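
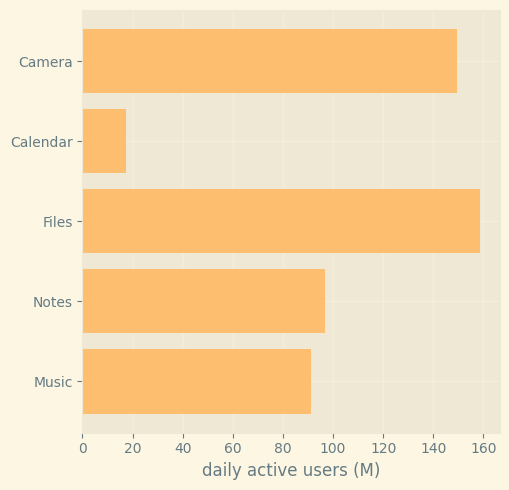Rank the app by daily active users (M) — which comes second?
Top 3: Files ≈ 160, Camera ≈ 140, Notes ≈ 100.

Camera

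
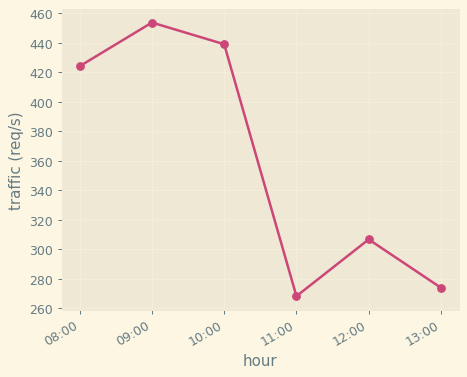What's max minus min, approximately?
Max 09:00 ≈ 460, min 11:00 ≈ 260; range ≈ 200.

≈ 200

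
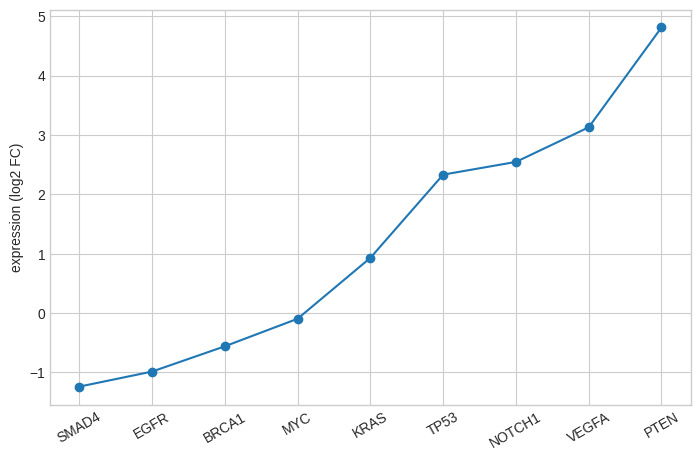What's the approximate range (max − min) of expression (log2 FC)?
≈ 6

Max PTEN ≈ 5, min SMAD4 ≈ -1; range ≈ 6.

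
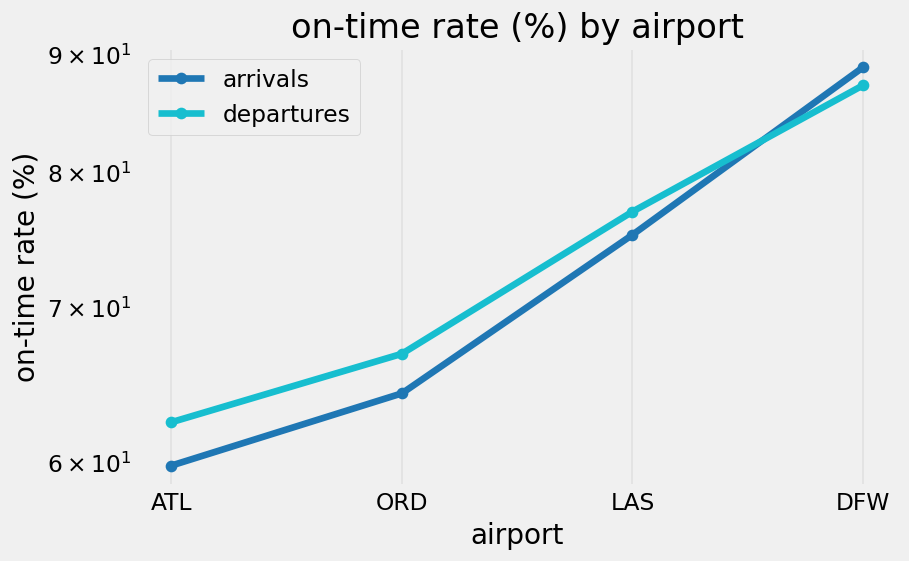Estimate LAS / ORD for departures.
≈ 1.15×

LAS ≈ 75, ORD ≈ 65; 75/65 ≈ 1.15.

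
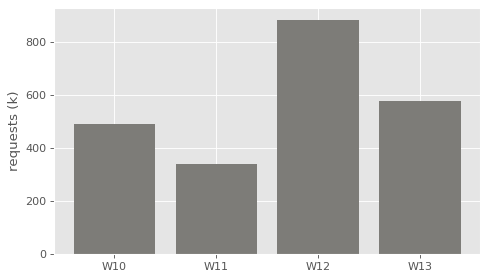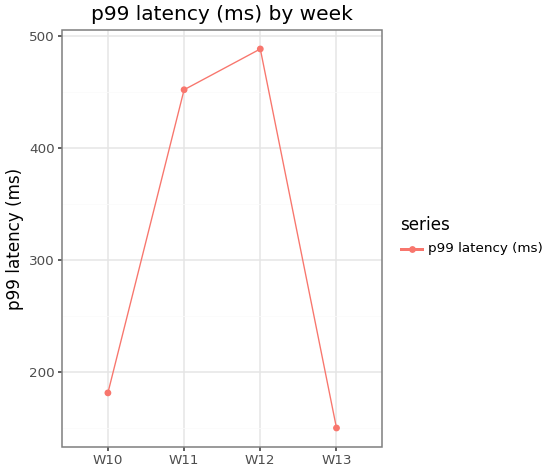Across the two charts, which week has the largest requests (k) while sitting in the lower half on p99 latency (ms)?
Chart 2 median p99 latency (ms) ≈ 300; below-median weeks: W10, W13. Among those, W13 has the highest requests (k) (≈ 600).

W13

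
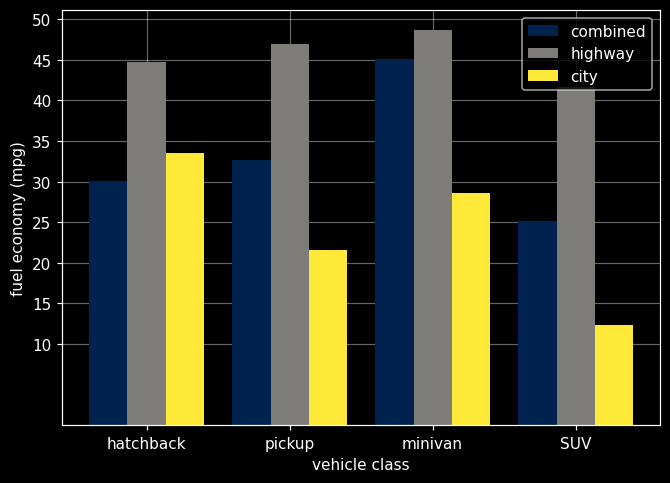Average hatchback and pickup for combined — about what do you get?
(30 + 35) / 2 ≈ 32.

≈ 32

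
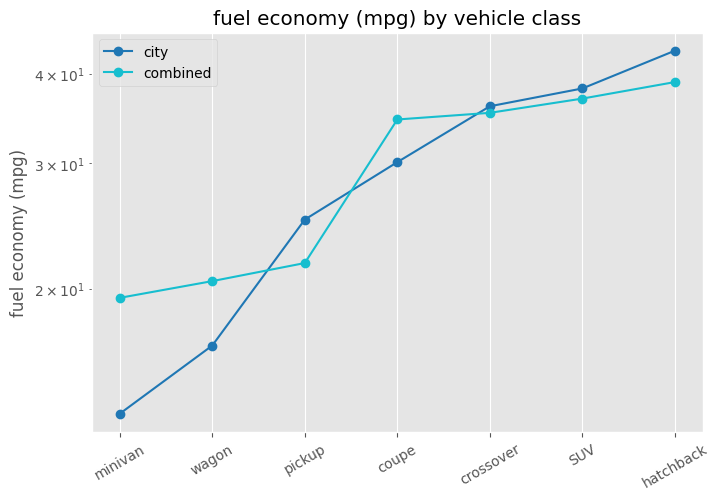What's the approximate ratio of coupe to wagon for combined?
coupe ≈ 35, wagon ≈ 20; 35/20 ≈ 1.75.

≈ 1.75×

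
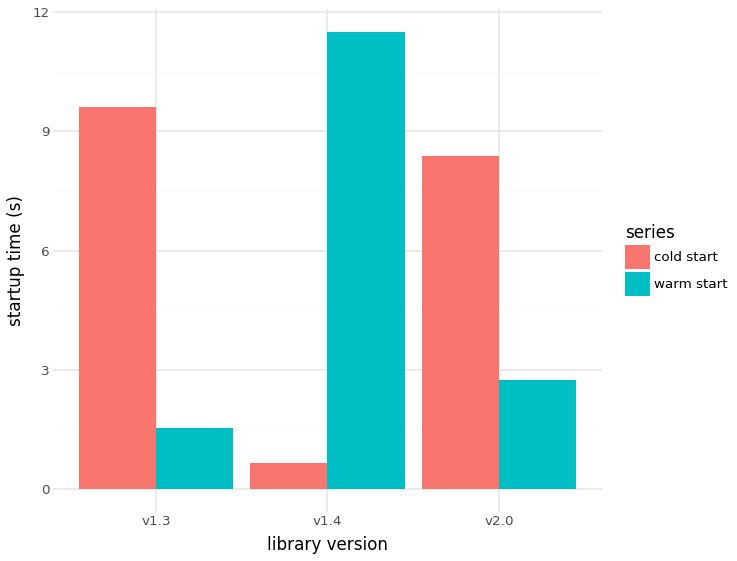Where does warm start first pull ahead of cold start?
v1.3: warm start ≈ 2 vs cold start ≈ 10 (not yet); v1.4: warm start ≈ 12 vs cold start ≈ 1 (first crossover).

v1.4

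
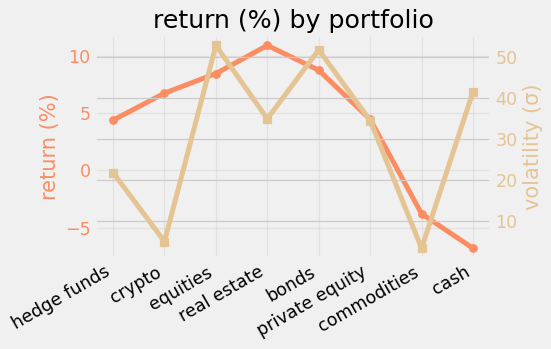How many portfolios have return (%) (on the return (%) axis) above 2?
Above 2: hedge funds, crypto, equities, real estate, bonds, private equity.

6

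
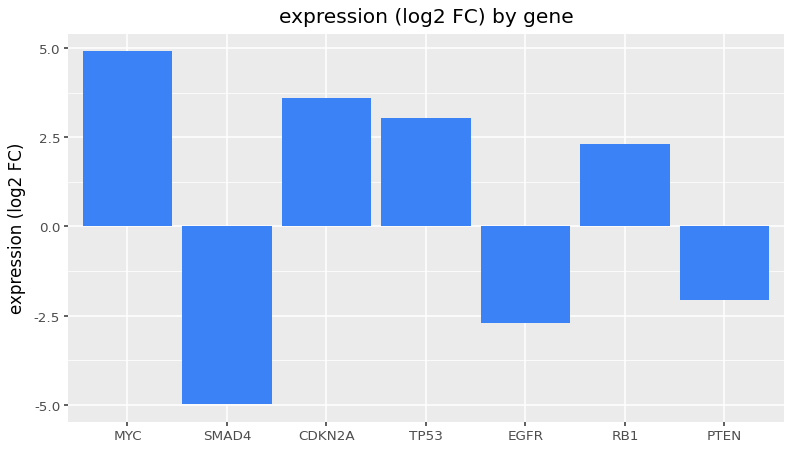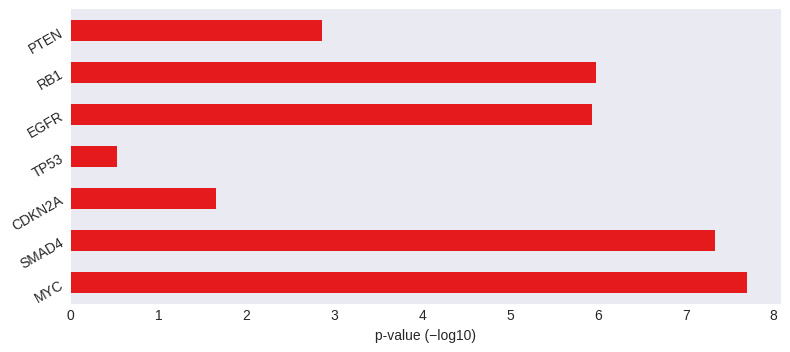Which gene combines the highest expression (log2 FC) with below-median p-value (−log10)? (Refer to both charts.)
Chart 2 median p-value (−log10) ≈ 6; below-median genes: CDKN2A, TP53, PTEN. Among those, CDKN2A has the highest expression (log2 FC) (≈ 3.5).

CDKN2A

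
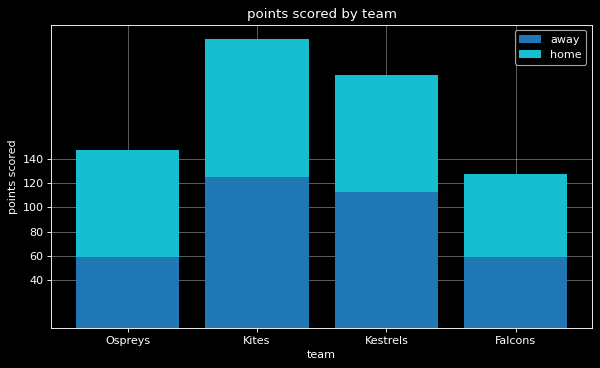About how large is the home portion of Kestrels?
home top ≈ 200, bottom ≈ 120; segment ≈ 80.

≈ 80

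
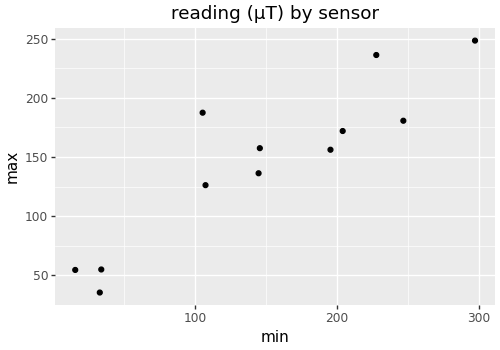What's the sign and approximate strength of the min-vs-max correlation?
Points are positively correlated; strong (|r| ≈ 0.9).

positive, strong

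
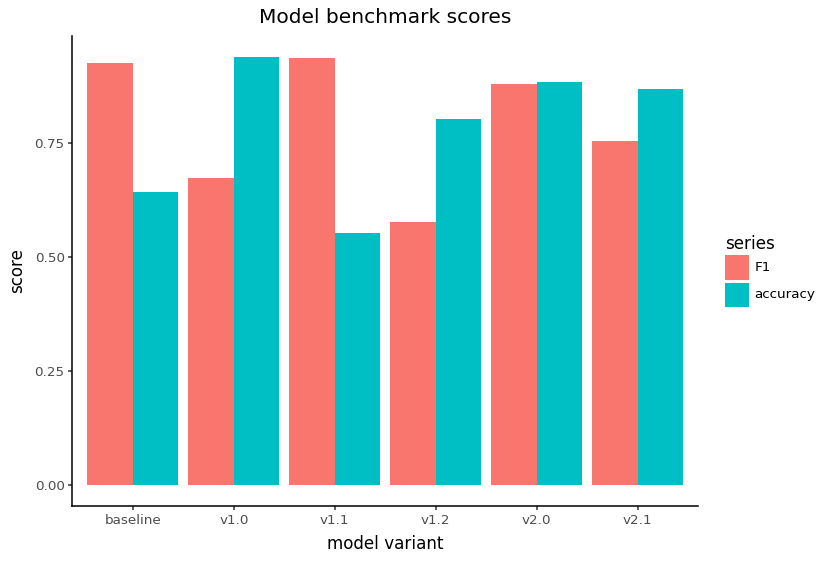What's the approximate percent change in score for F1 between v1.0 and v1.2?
v1.0 ≈ 0.7, v1.2 ≈ 0.6; (0.6 − 0.7) / 0.7 ≈ -14.3%.

≈ -14.3%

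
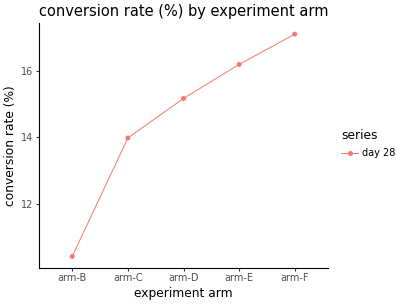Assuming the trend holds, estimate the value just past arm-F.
Last three: 15, 16, 17 → slope ≈ 1/step → next ≈ 18.

≈ 18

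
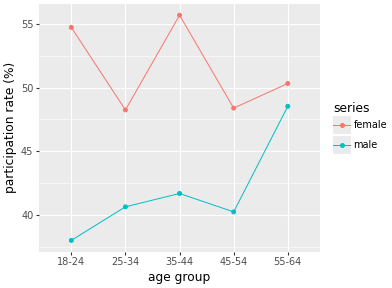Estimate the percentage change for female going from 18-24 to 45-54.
≈ -11.1%

18-24 ≈ 54, 45-54 ≈ 48; (48 − 54) / 54 ≈ -11.1%.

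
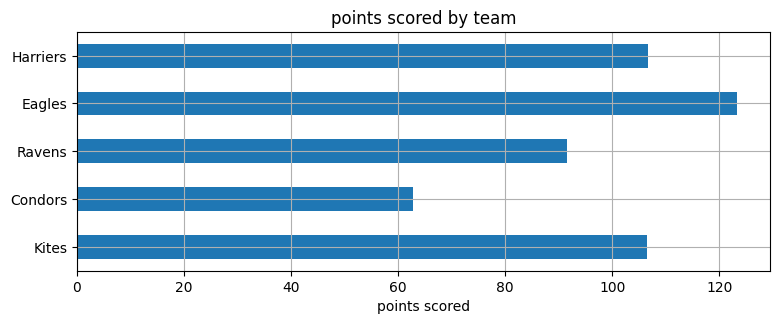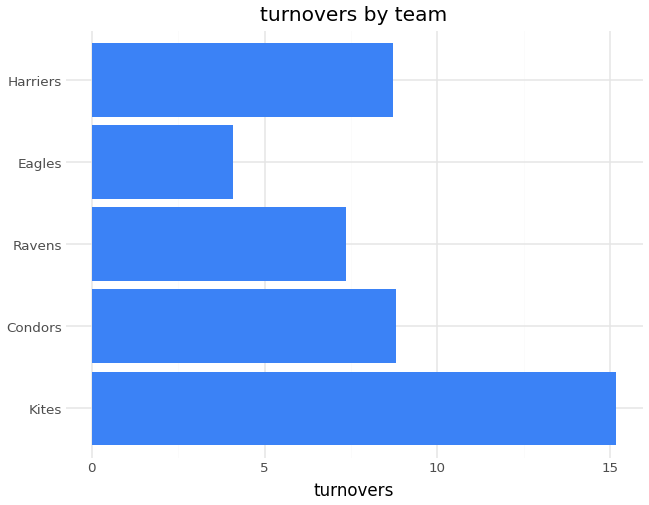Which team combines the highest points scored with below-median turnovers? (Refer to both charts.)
Eagles

Chart 2 median turnovers ≈ 8; below-median teams: Ravens, Eagles. Among those, Eagles has the highest points scored (≈ 120).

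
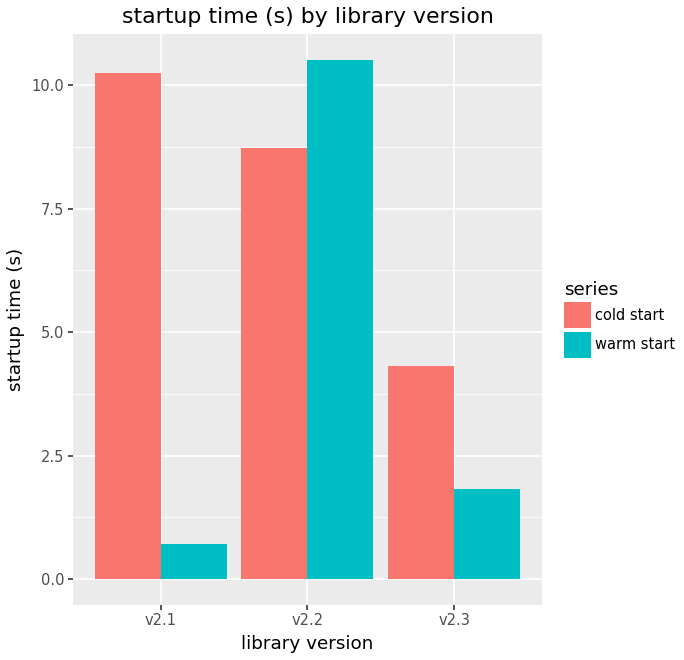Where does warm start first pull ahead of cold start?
v2.2

v2.1: warm start ≈ 1 vs cold start ≈ 10 (not yet); v2.2: warm start ≈ 11 vs cold start ≈ 9 (first crossover).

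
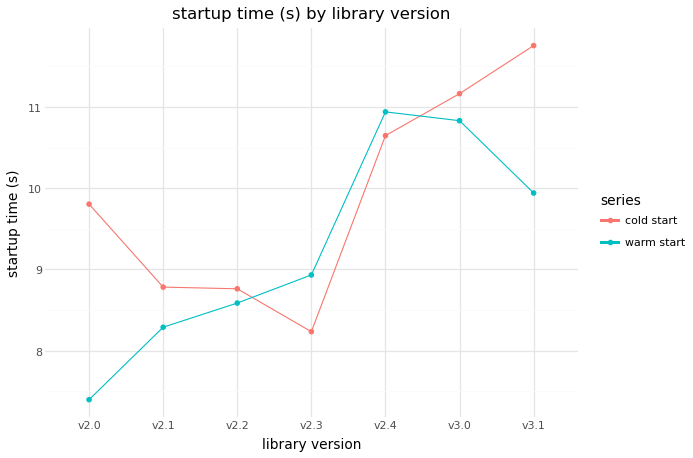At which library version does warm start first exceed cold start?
v2.3

v2.2: warm start ≈ 8.5 vs cold start ≈ 9.0 (not yet); v2.3: warm start ≈ 9.0 vs cold start ≈ 8.0 (first crossover).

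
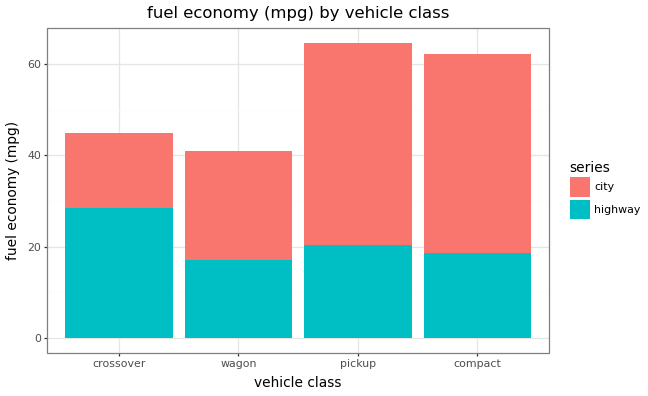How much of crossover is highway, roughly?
≈ 30

highway top ≈ 30, bottom ≈ 0; segment ≈ 30.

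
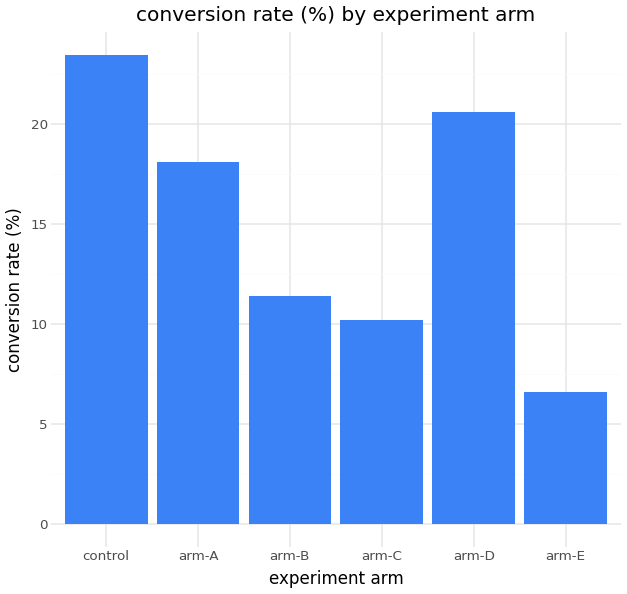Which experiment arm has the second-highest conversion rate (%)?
arm-D

Top 3: control ≈ 24, arm-D ≈ 20, arm-A ≈ 18.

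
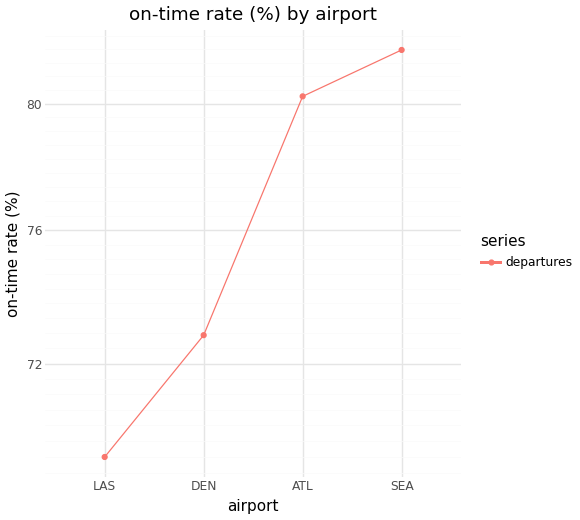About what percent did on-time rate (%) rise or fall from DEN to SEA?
DEN ≈ 72, SEA ≈ 82; (82 − 72) / 72 ≈ +13.9%.

≈ +13.9%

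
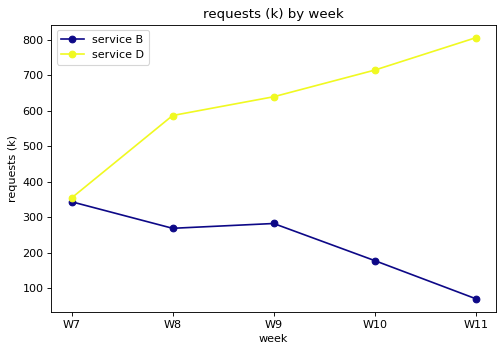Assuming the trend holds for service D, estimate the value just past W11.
Last three: 600, 700, 800 → slope ≈ 100/step → next ≈ 900.

≈ 900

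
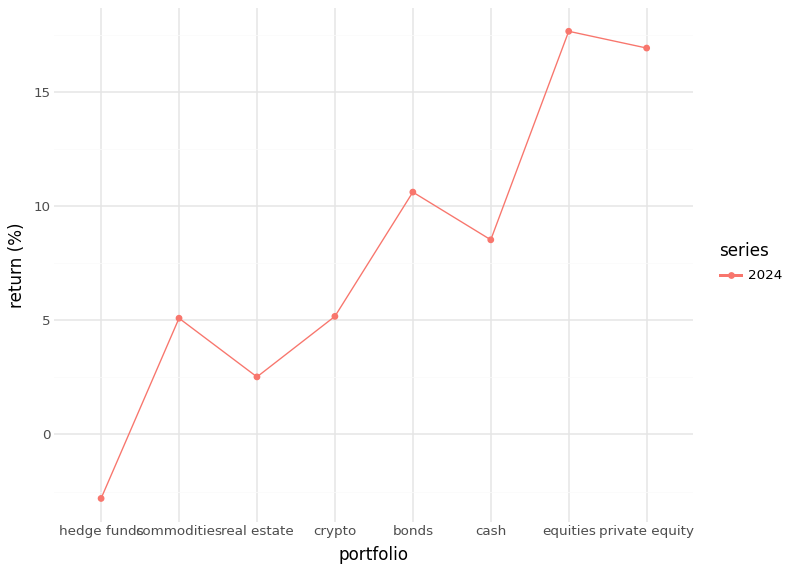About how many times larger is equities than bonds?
equities ≈ 18, bonds ≈ 10; 18/10 ≈ 1.8.

≈ 1.8×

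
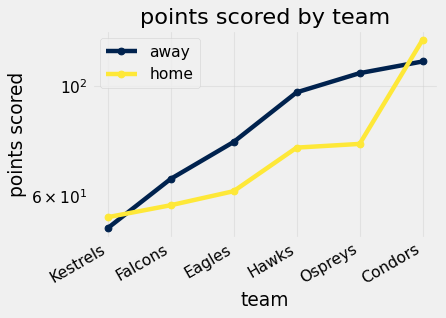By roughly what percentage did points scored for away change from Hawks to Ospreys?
≈ +10%

Hawks ≈ 100, Ospreys ≈ 110; (110 − 100) / 100 ≈ +10%.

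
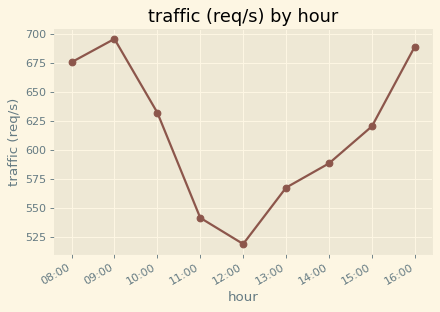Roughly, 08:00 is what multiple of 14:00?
≈ 1.17×

08:00 ≈ 680, 14:00 ≈ 580; 680/580 ≈ 1.17.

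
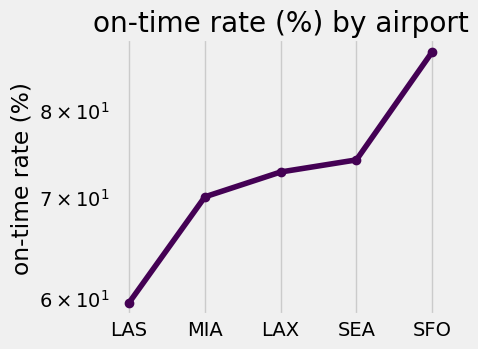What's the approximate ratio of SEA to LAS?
≈ 1.25×

SEA ≈ 75, LAS ≈ 60; 75/60 ≈ 1.25.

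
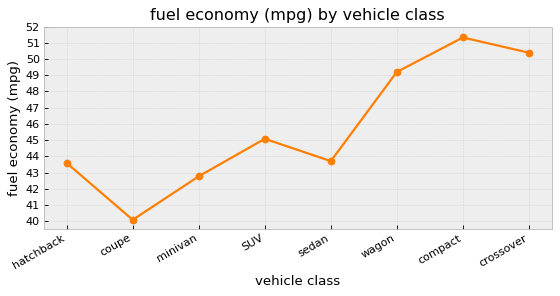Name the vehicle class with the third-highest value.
Top 4: compact ≈ 51, crossover ≈ 50, wagon ≈ 49, SUV ≈ 45.

wagon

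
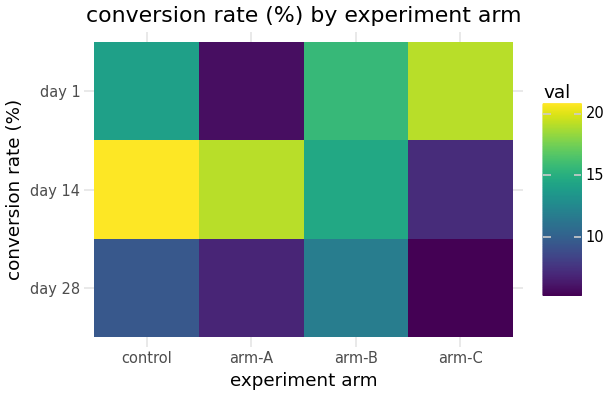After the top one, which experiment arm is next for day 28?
control

Top 3 for day 28: arm-B ≈ 12, control ≈ 10, arm-A ≈ 6.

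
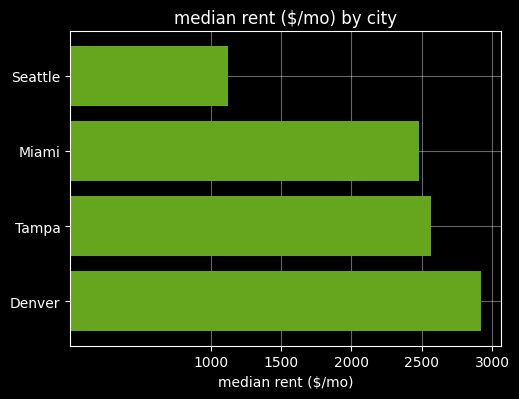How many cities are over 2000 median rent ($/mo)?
Above 2000: Miami, Tampa, Denver.

3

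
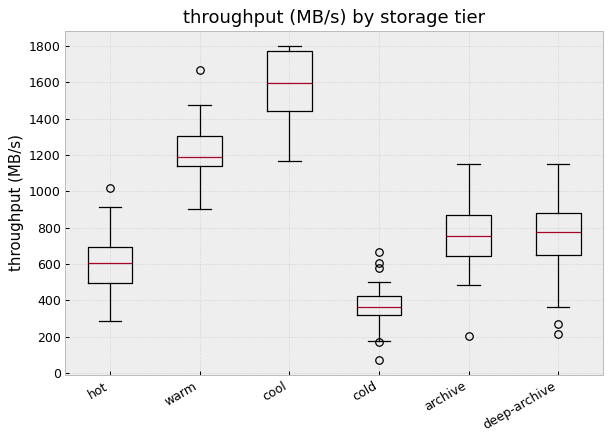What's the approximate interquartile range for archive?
Q3 ≈ 800, Q1 ≈ 600; IQR ≈ 200.

≈ 200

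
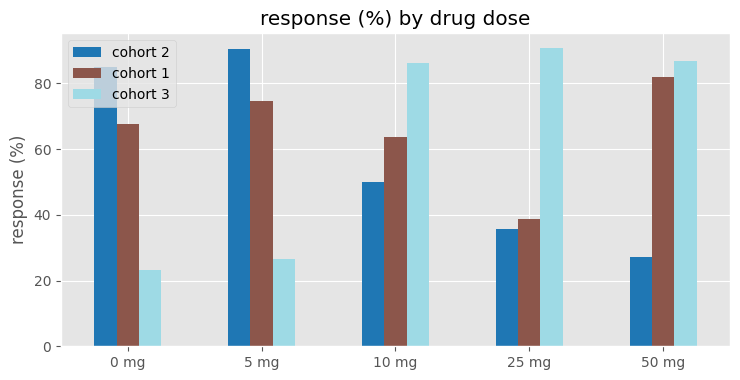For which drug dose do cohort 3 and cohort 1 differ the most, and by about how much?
25 mg, ≈ 50 %

25 mg: cohort 3 ≈ 90, cohort 1 ≈ 40 → gap ≈ 50. Next-largest (5 mg) is only ≈ 40.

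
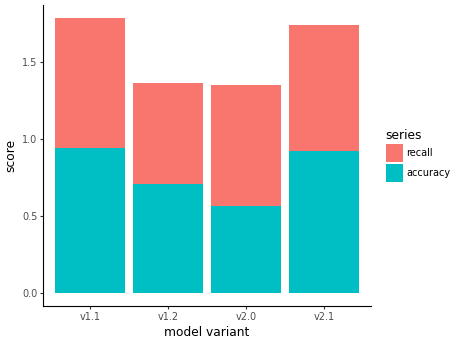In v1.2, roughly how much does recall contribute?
recall top ≈ 1.4, bottom ≈ 0.8; segment ≈ 0.6.

≈ 0.6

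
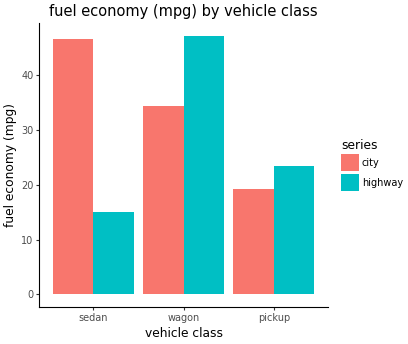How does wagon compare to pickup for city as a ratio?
≈ 1.75×

wagon ≈ 35, pickup ≈ 20; 35/20 ≈ 1.75.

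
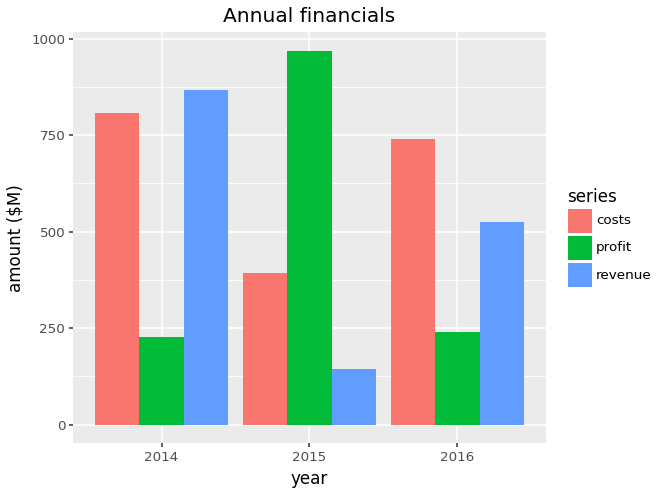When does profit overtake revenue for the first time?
2014: profit ≈ 200 vs revenue ≈ 900 (not yet); 2015: profit ≈ 1000 vs revenue ≈ 100 (first crossover).

2015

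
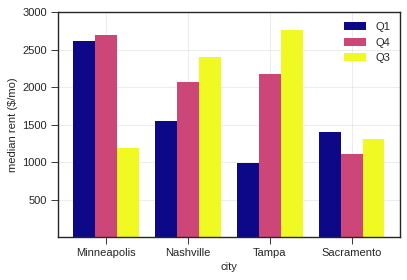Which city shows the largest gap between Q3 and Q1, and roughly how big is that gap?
Tampa: Q3 ≈ 3000, Q1 ≈ 1000 → gap ≈ 2000. Next-largest (Minneapolis) is only ≈ 1500.

Tampa, ≈ 2000 $/mo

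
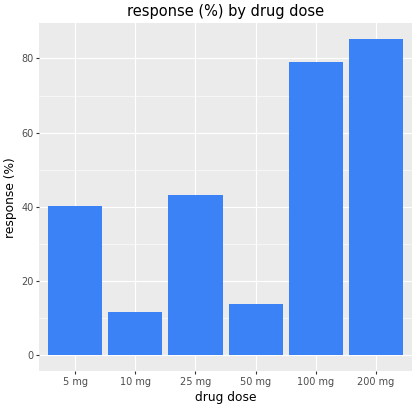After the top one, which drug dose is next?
100 mg

Top 3: 200 mg ≈ 90, 100 mg ≈ 80, 25 mg ≈ 40.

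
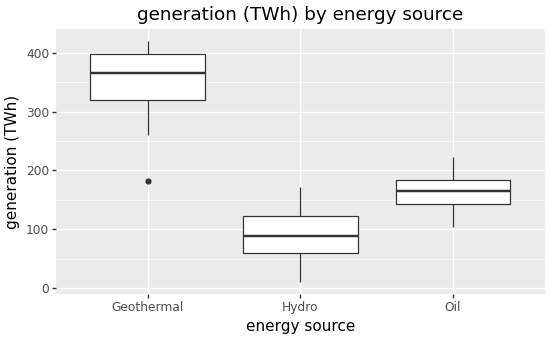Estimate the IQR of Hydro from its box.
≈ 75

Q3 ≈ 125, Q1 ≈ 50; IQR ≈ 75.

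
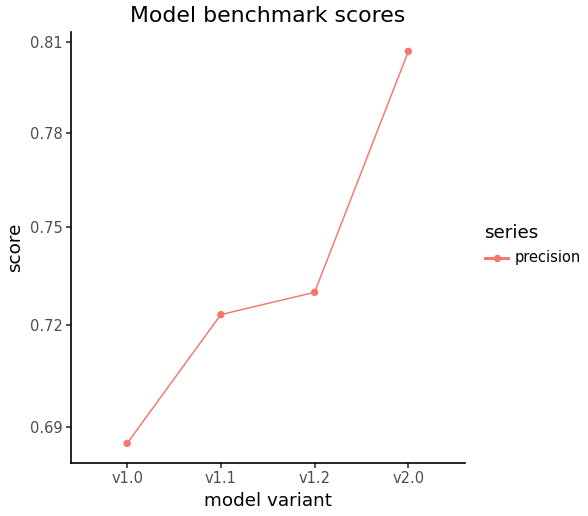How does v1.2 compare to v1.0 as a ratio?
≈ 1.06×

v1.2 ≈ 0.72, v1.0 ≈ 0.68; 0.72/0.68 ≈ 1.06.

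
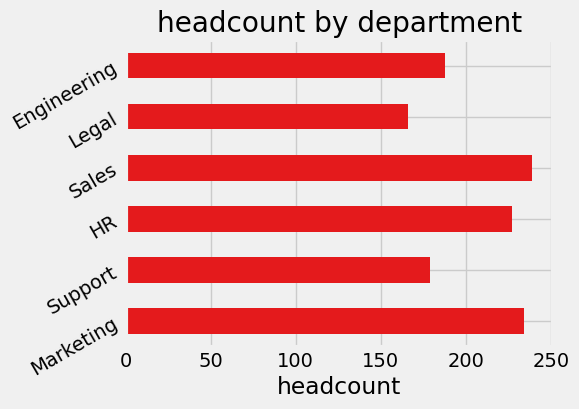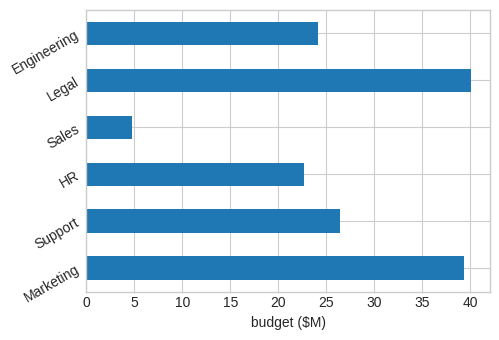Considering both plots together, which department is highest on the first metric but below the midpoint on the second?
Sales

Chart 2 median budget ($M) ≈ 25; below-median departments: HR, Sales, Engineering. Among those, Sales has the highest headcount (≈ 250).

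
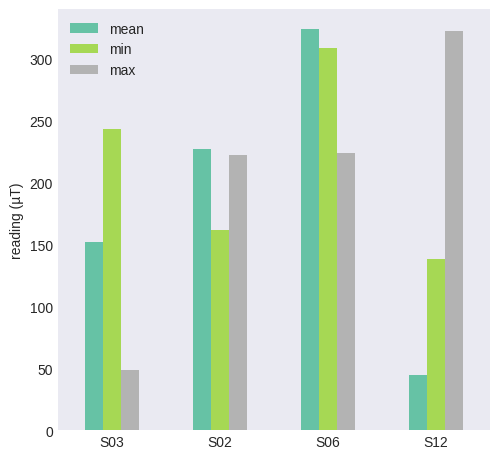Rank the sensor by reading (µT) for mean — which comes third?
S03

Top 4 for mean: S06 ≈ 300, S02 ≈ 250, S03 ≈ 150, S12 ≈ 50.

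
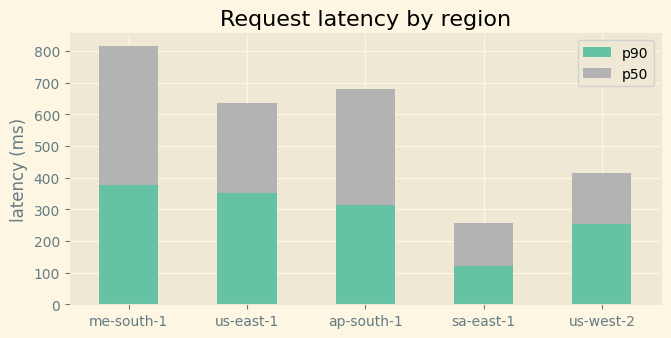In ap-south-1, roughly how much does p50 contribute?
p50 top ≈ 700, bottom ≈ 300; segment ≈ 400.

≈ 400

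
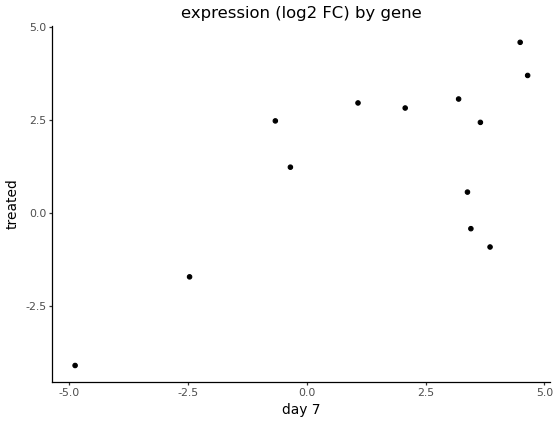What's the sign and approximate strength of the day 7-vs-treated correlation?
positive, moderate

Points are positively correlated; moderate (|r| ≈ 0.6).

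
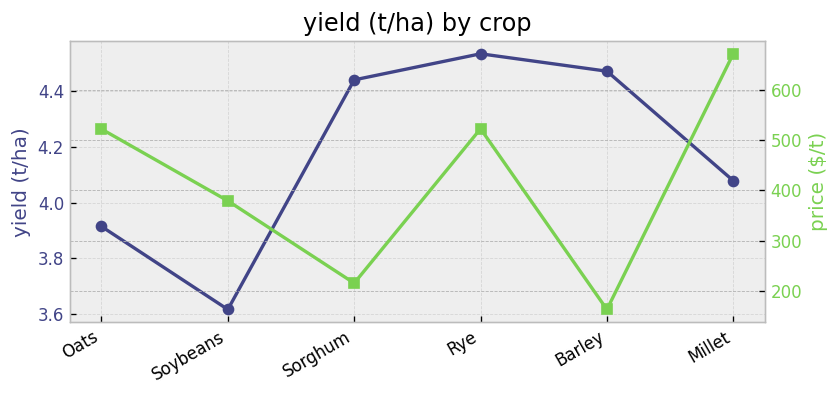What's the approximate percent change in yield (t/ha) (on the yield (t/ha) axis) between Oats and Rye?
≈ +15.4%

Oats ≈ 3.9, Rye ≈ 4.5; (4.5 − 3.9) / 3.9 ≈ +15.4%.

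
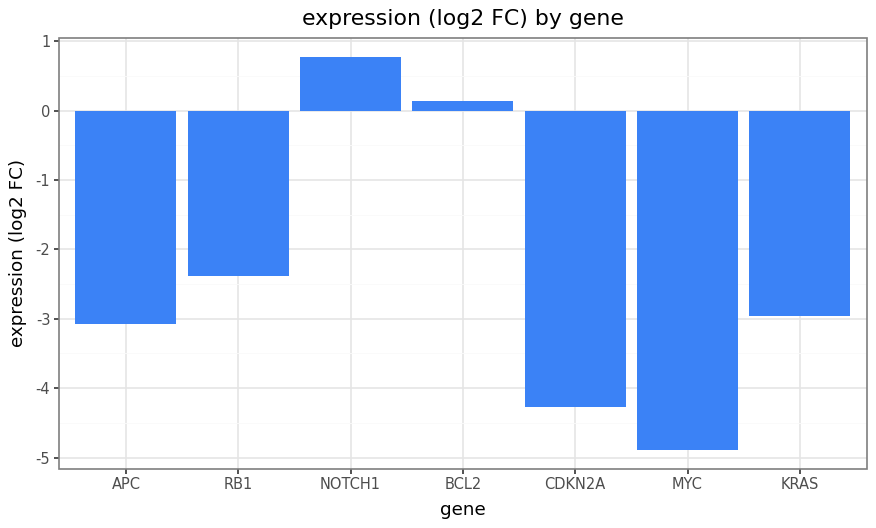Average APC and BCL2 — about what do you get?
(-3.0 + 0.0) / 2 ≈ -1.5.

≈ -1.5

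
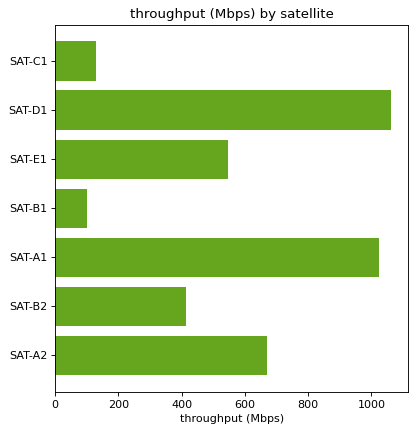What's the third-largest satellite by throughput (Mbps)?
Top 4: SAT-D1 ≈ 1100, SAT-A1 ≈ 1000, SAT-A2 ≈ 700, SAT-E1 ≈ 500.

SAT-A2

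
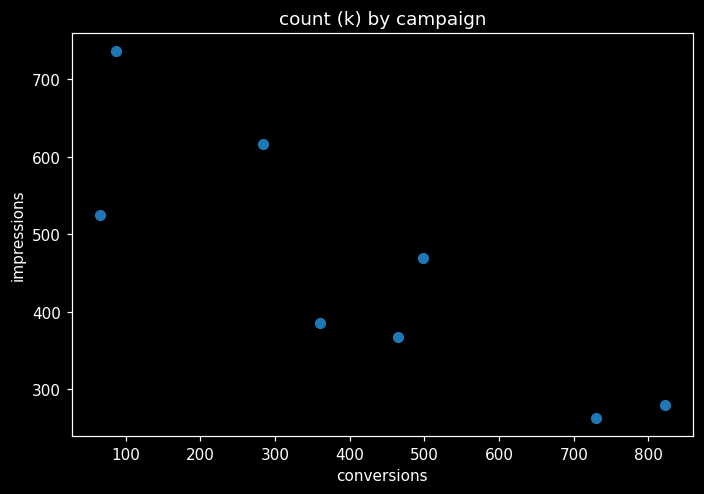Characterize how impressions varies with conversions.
Points are negatively correlated; strong (|r| ≈ 0.9).

negative, strong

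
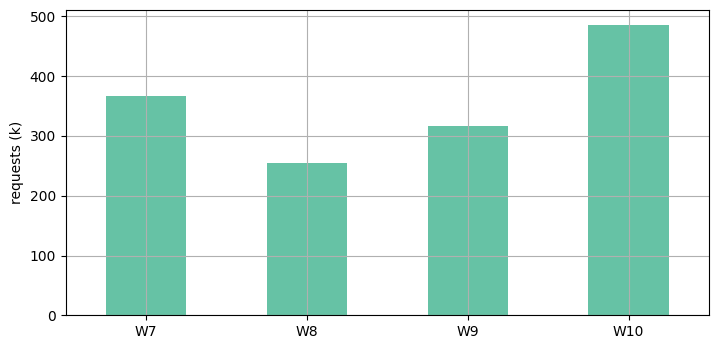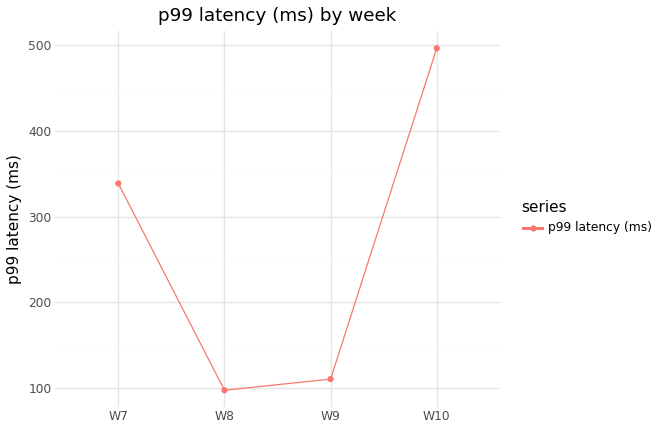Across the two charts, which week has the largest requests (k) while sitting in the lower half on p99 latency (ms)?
Chart 2 median p99 latency (ms) ≈ 200; below-median weeks: W8, W9. Among those, W9 has the highest requests (k) (≈ 300).

W9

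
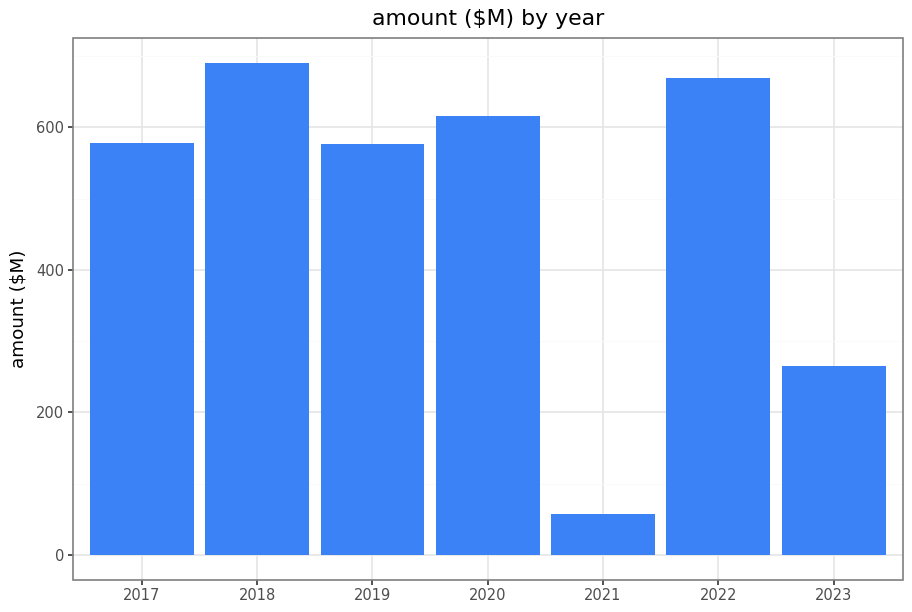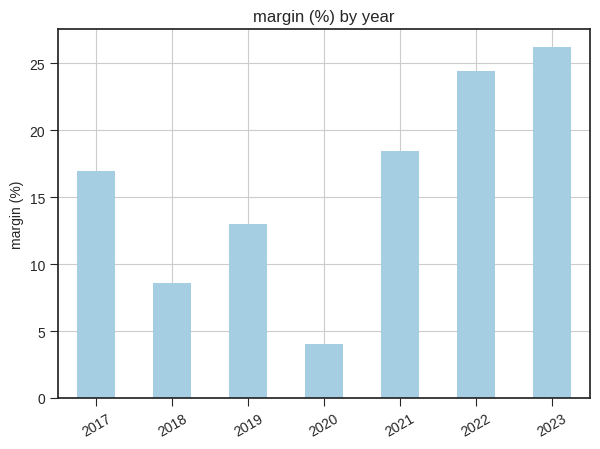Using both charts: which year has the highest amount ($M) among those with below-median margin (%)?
Chart 2 median margin (%) ≈ 15; below-median years: 2018, 2019, 2020. Among those, 2018 has the highest amount ($M) (≈ 700).

2018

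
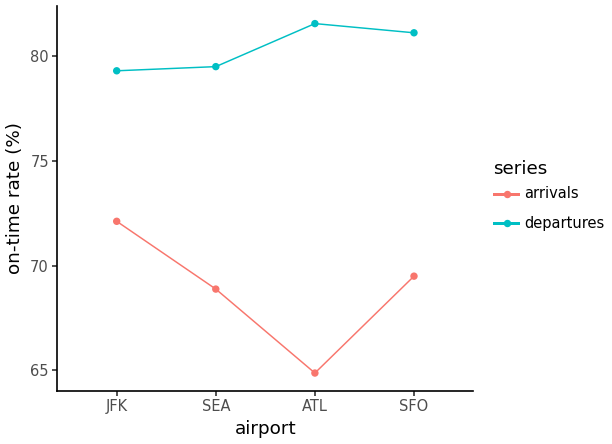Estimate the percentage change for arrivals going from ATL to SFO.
≈ +9.4%

ATL ≈ 64, SFO ≈ 70; (70 − 64) / 64 ≈ +9.4%.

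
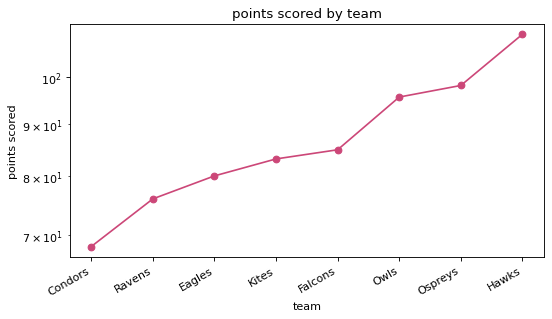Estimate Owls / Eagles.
Owls ≈ 95, Eagles ≈ 80; 95/80 ≈ 1.19.

≈ 1.19×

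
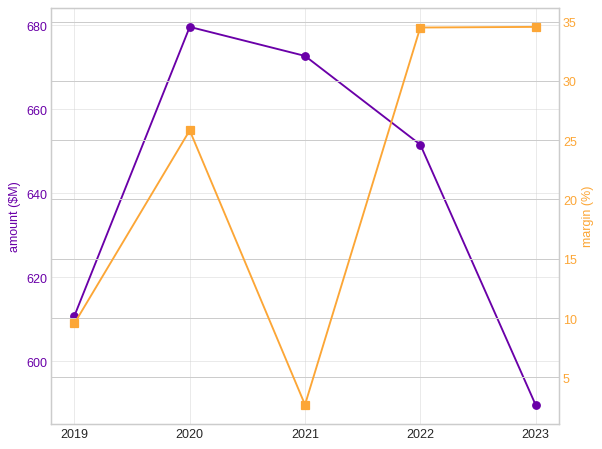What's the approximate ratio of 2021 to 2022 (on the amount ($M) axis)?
2021 ≈ 670, 2022 ≈ 650; 670/650 ≈ 1.03.

≈ 1.03×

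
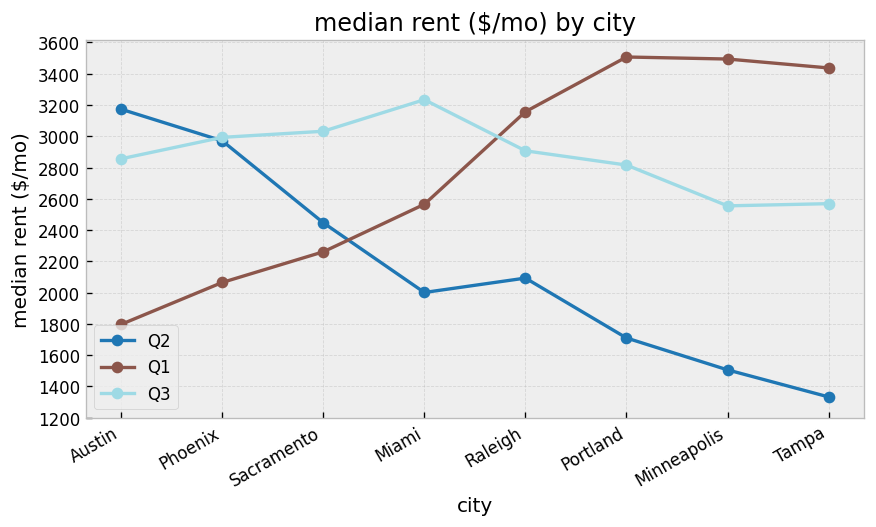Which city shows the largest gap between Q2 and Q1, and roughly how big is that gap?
Tampa, ≈ 2000 $/mo

Tampa: Q2 ≈ 1400, Q1 ≈ 3400 → gap ≈ 2000. Next-largest (Minneapolis) is only ≈ 1800.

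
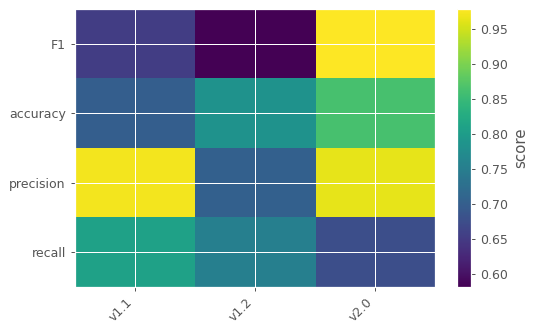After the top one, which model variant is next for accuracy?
v1.2

Top 3 for accuracy: v2.0 ≈ 0.85, v1.2 ≈ 0.80, v1.1 ≈ 0.70.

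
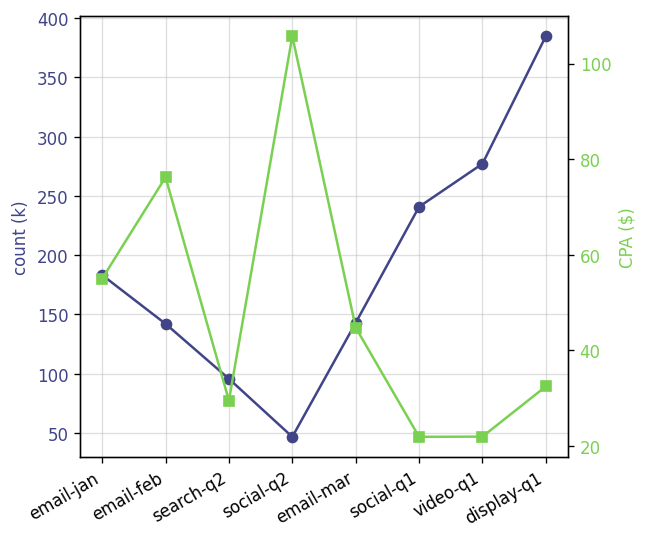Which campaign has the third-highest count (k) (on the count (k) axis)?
Top 4 (on the count (k) axis): display-q1 ≈ 400, video-q1 ≈ 300, social-q1 ≈ 250, email-jan ≈ 200.

social-q1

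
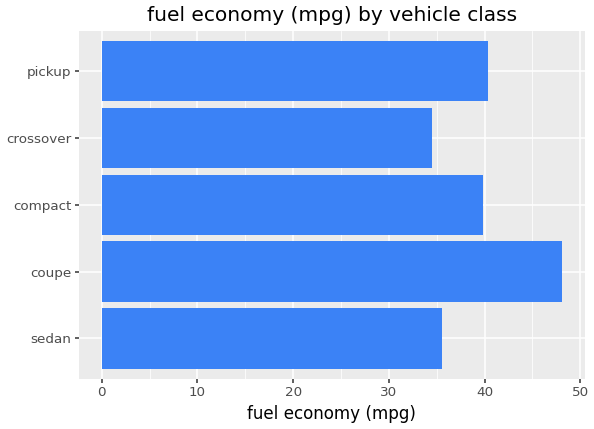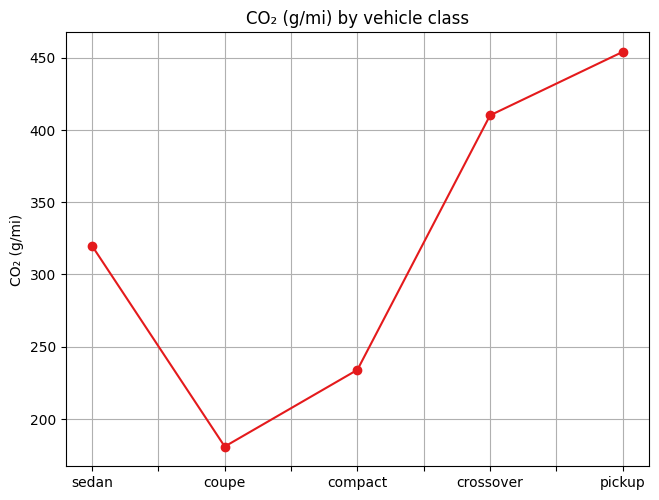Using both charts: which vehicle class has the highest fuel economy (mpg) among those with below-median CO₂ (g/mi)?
coupe

Chart 2 median CO₂ (g/mi) ≈ 300; below-median vehicle classes: coupe, compact. Among those, coupe has the highest fuel economy (mpg) (≈ 50).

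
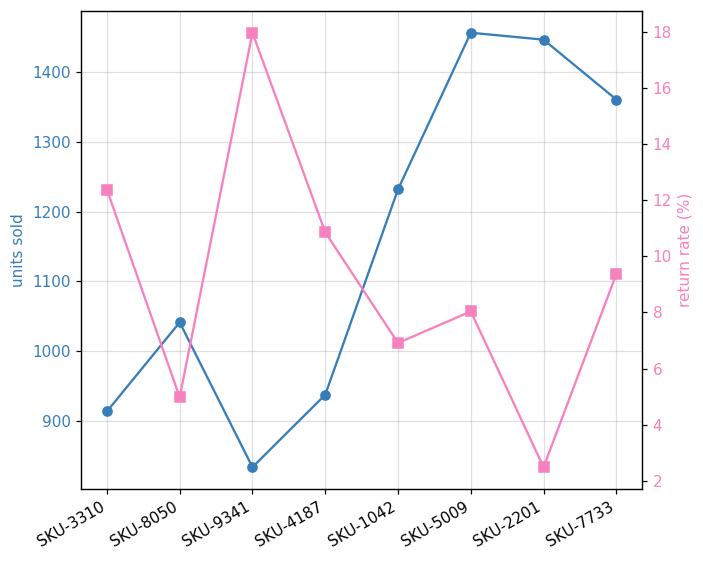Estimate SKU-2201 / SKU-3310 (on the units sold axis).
≈ 1.56×

SKU-2201 ≈ 1400, SKU-3310 ≈ 900; 1400/900 ≈ 1.56.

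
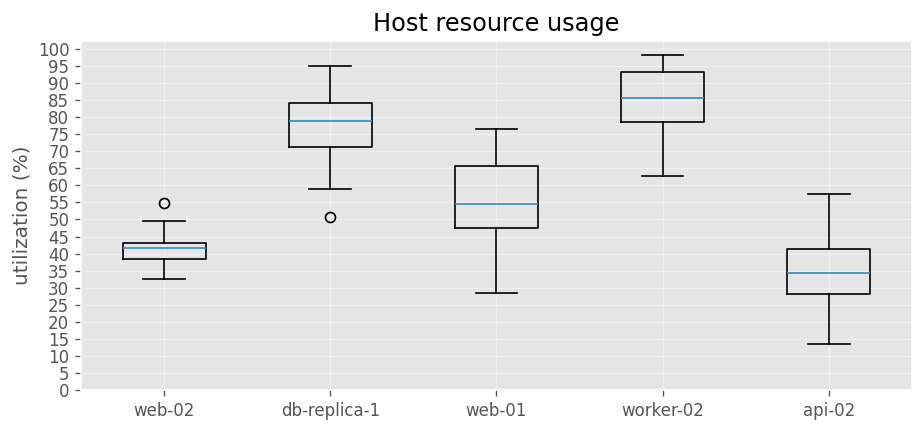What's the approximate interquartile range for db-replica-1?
Q3 ≈ 85, Q1 ≈ 70; IQR ≈ 15.

≈ 15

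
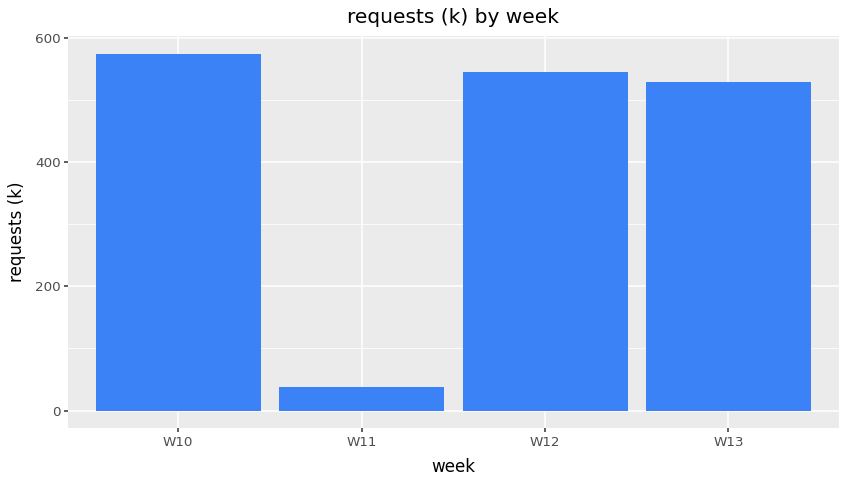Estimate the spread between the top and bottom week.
≈ 500

Max W10 ≈ 550, min W11 ≈ 50; range ≈ 500.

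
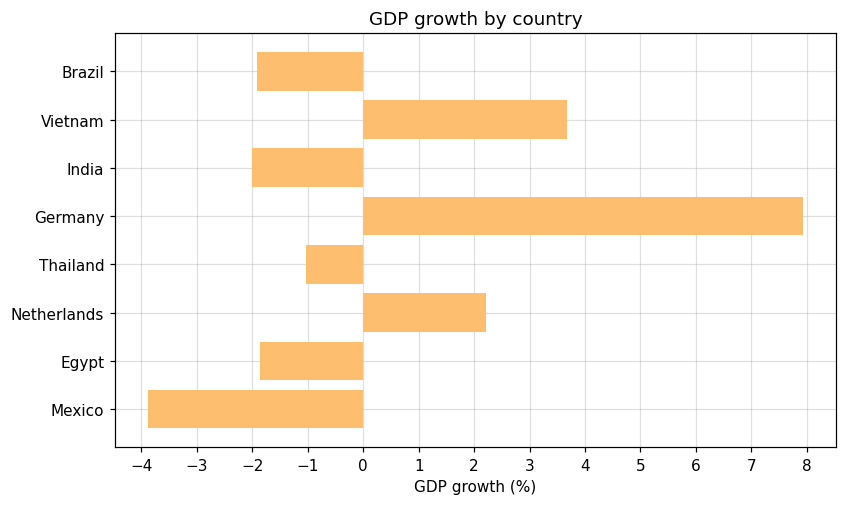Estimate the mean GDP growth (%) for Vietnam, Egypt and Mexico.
≈ -1

(4 + -2 + -4) / 3 ≈ -1.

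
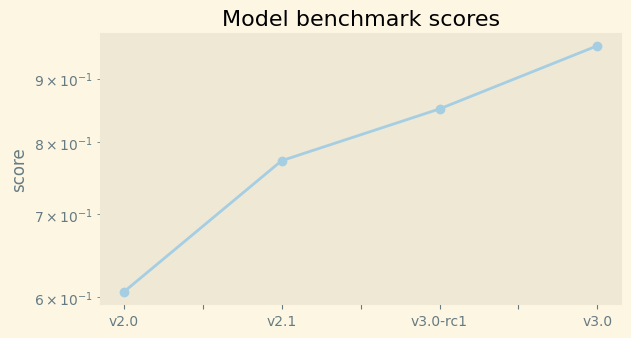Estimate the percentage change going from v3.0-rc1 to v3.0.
v3.0-rc1 ≈ 0.85, v3.0 ≈ 0.95; (0.95 − 0.85) / 0.85 ≈ +11.8%.

≈ +11.8%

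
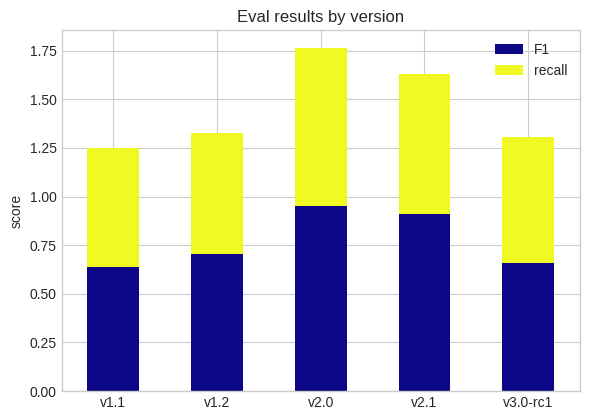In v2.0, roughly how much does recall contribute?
recall top ≈ 1.8, bottom ≈ 1.0; segment ≈ 0.8.

≈ 0.8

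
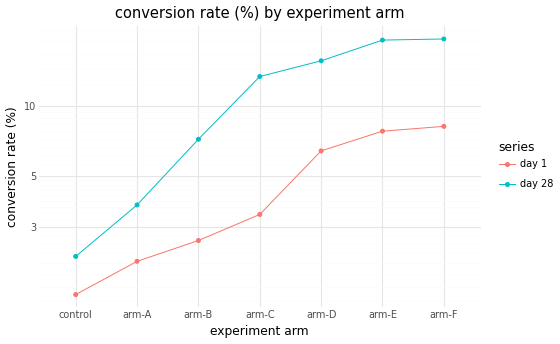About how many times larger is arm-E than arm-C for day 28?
arm-E ≈ 20, arm-C ≈ 14; 20/14 ≈ 1.43.

≈ 1.43×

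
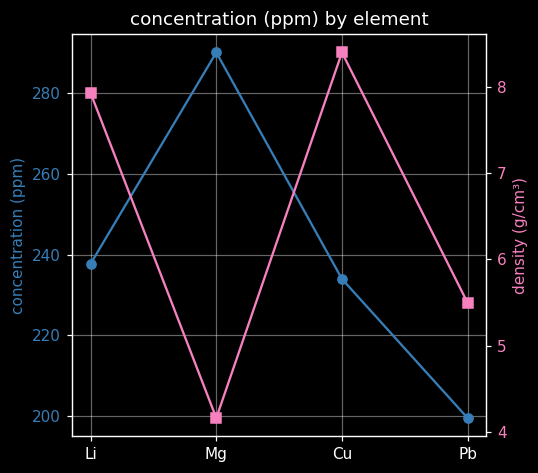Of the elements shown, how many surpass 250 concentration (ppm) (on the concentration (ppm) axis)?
Above 250: Mg.

1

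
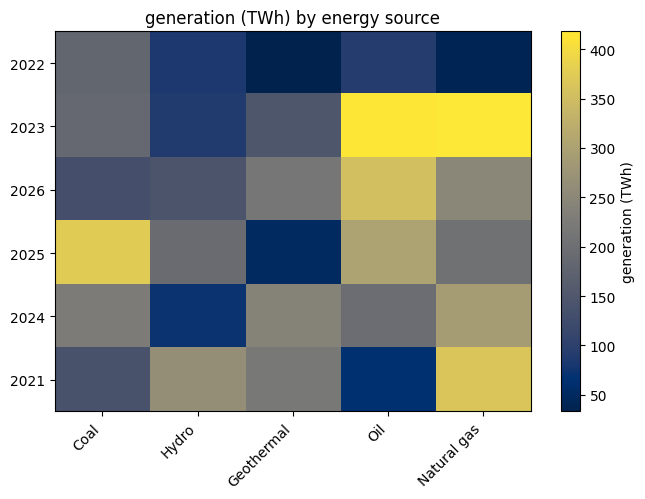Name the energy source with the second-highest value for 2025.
Top 3 for 2025: Coal ≈ 350, Oil ≈ 300, Natural gas ≈ 200.

Oil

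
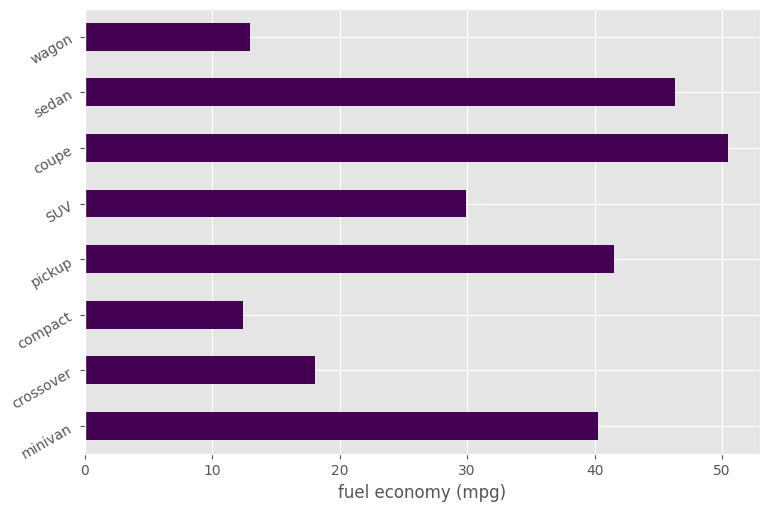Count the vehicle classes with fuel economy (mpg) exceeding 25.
Above 25: minivan, pickup, SUV, coupe, sedan.

5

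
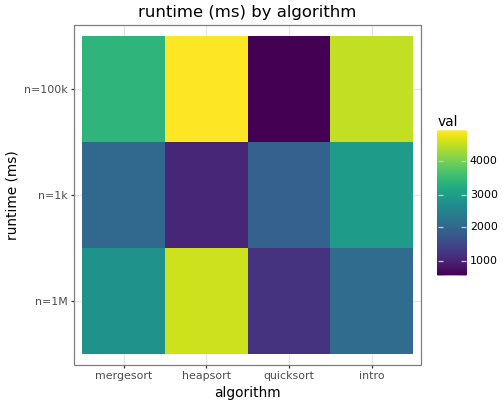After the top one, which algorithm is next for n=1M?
mergesort

Top 3 for n=1M: heapsort ≈ 4500, mergesort ≈ 3000, intro ≈ 2000.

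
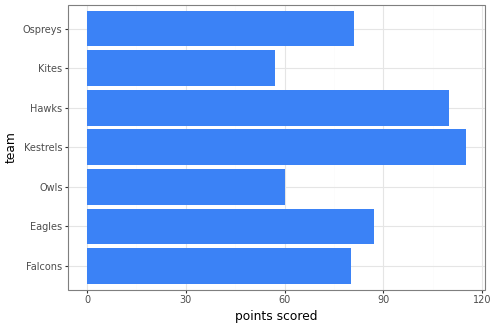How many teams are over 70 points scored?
Above 70: Falcons, Eagles, Kestrels, Hawks, Ospreys.

5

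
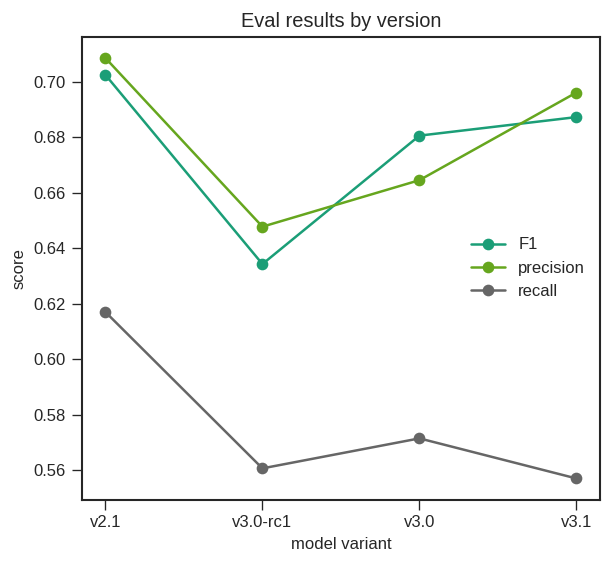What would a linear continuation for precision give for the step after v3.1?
Last three: 0.64, 0.66, 0.70 → slope ≈ 0.03/step → next ≈ 0.73.

≈ 0.73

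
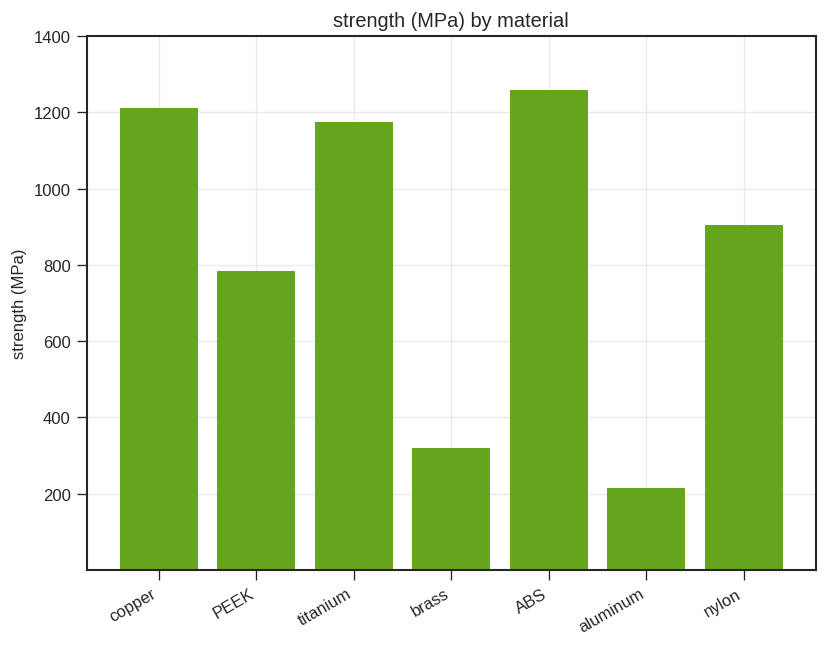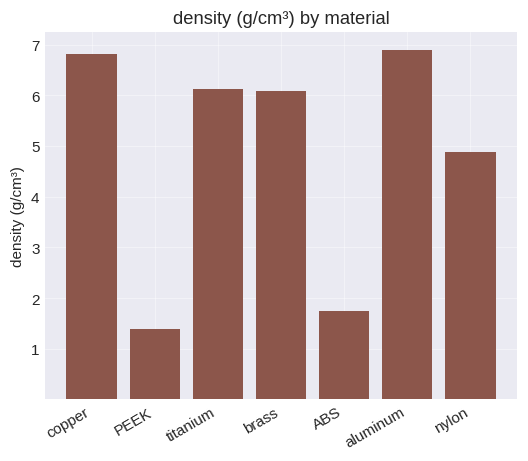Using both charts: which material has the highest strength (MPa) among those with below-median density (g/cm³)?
ABS

Chart 2 median density (g/cm³) ≈ 6; below-median materials: PEEK, ABS, nylon. Among those, ABS has the highest strength (MPa) (≈ 1200).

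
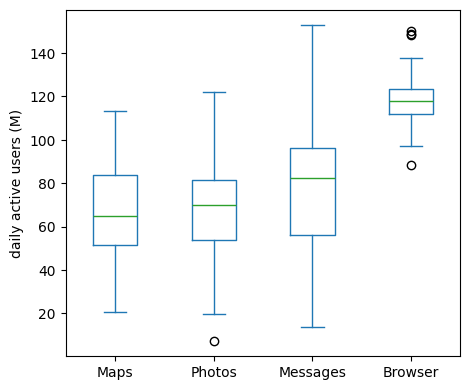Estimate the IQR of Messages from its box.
Q3 ≈ 95, Q1 ≈ 55; IQR ≈ 40.

≈ 40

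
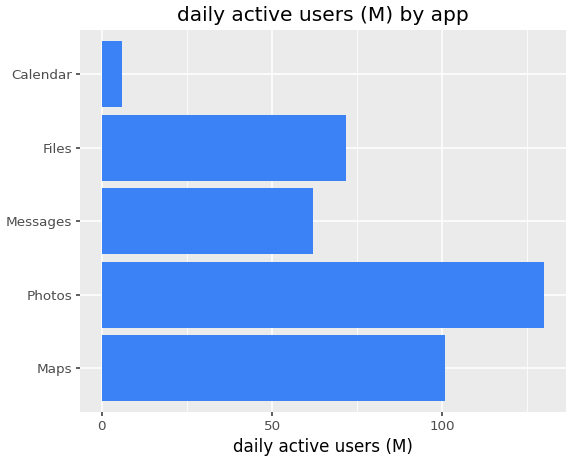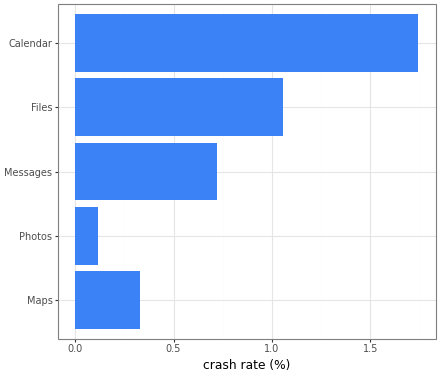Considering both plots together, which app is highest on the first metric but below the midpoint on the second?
Photos

Chart 2 median crash rate (%) ≈ 0.8; below-median apps: Maps, Photos. Among those, Photos has the highest daily active users (M) (≈ 120).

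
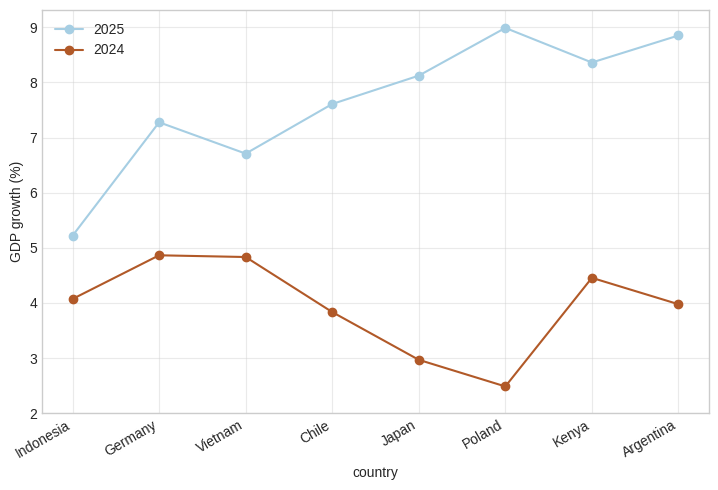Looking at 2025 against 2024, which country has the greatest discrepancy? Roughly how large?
Poland: 2025 ≈ 9, 2024 ≈ 2 → gap ≈ 7. Next-largest (Japan) is only ≈ 5.

Poland, ≈ 7 %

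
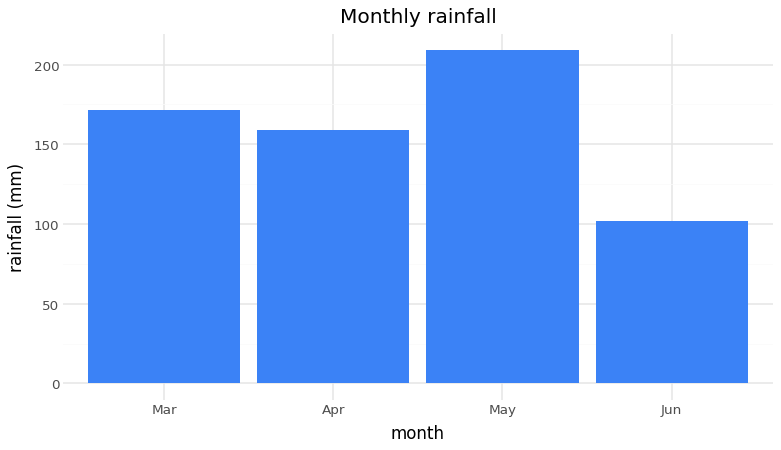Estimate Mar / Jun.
≈ 1.8×

Mar ≈ 180, Jun ≈ 100; 180/100 ≈ 1.8.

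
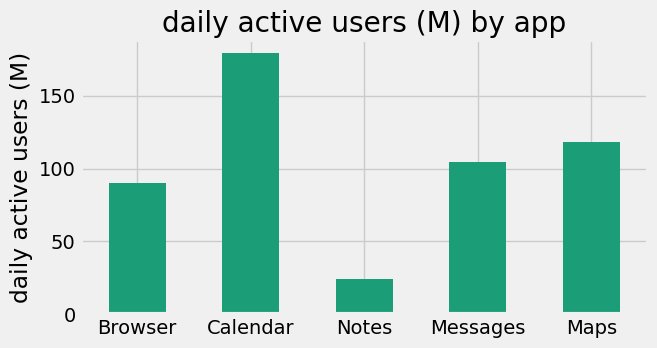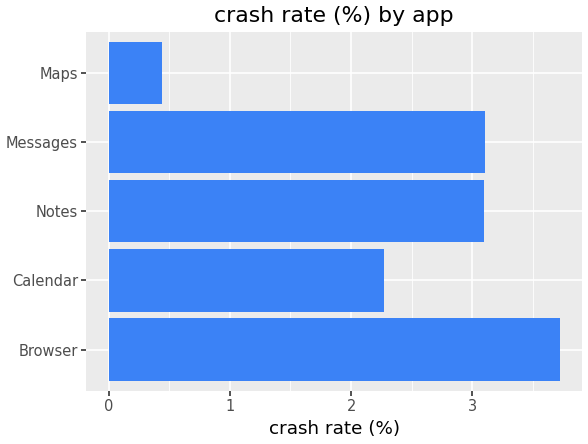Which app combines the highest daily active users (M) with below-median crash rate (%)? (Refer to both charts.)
Chart 2 median crash rate (%) ≈ 3; below-median apps: Calendar, Maps. Among those, Calendar has the highest daily active users (M) (≈ 180).

Calendar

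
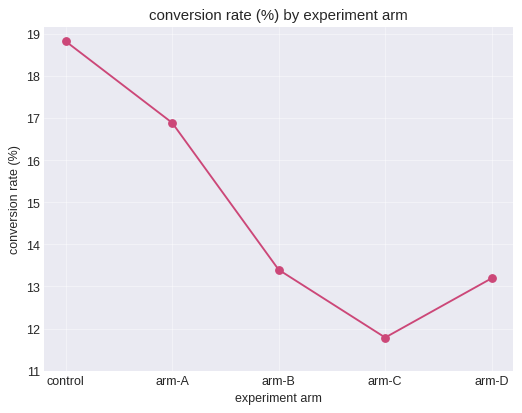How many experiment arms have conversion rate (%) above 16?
2

Above 16: control, arm-A.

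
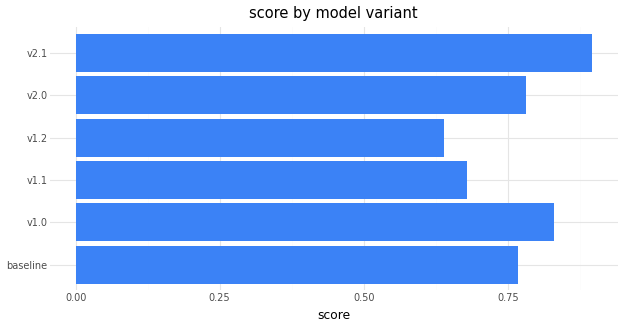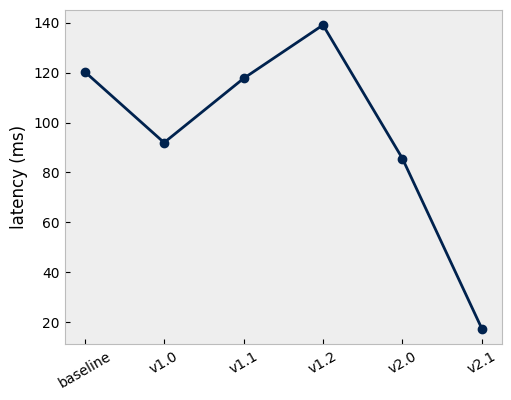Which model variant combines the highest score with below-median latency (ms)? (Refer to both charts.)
Chart 2 median latency (ms) ≈ 100; below-median model variants: v1.0, v2.0, v2.1. Among those, v2.1 has the highest score (≈ 0.9).

v2.1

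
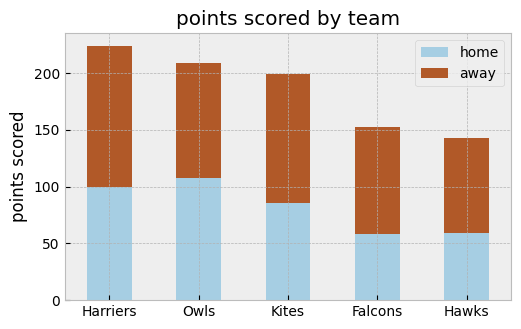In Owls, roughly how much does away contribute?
away top ≈ 200, bottom ≈ 100; segment ≈ 100.

≈ 100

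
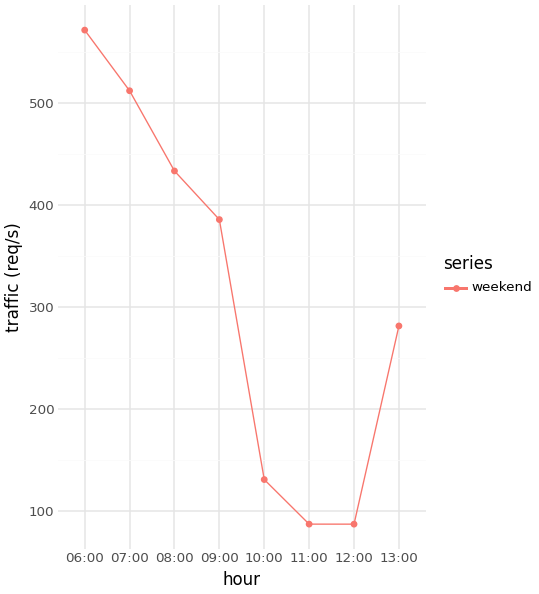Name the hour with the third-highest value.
08:00

Top 4: 06:00 ≈ 550, 07:00 ≈ 500, 08:00 ≈ 450, 09:00 ≈ 400.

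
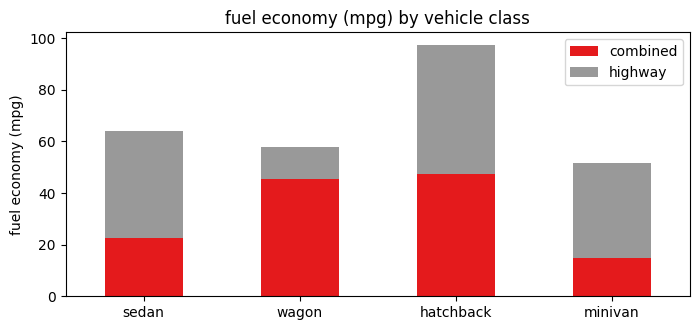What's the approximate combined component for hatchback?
≈ 50

combined top ≈ 50, bottom ≈ 0; segment ≈ 50.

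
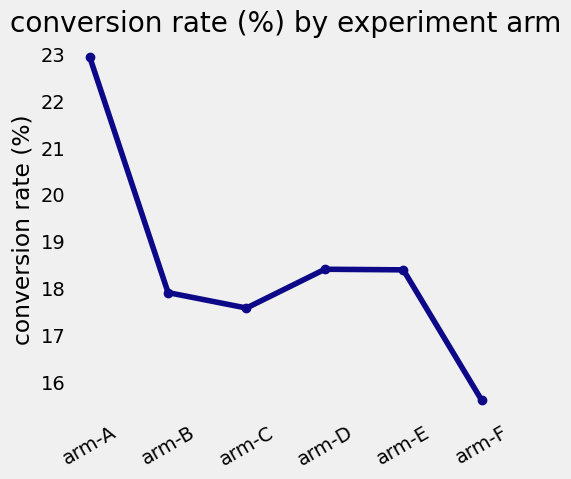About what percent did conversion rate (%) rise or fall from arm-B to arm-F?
≈ -11.1%

arm-B ≈ 18, arm-F ≈ 16; (16 − 18) / 18 ≈ -11.1%.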